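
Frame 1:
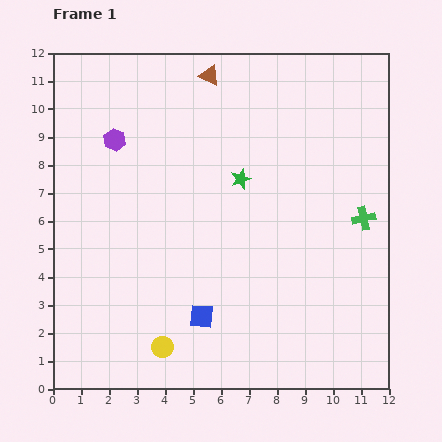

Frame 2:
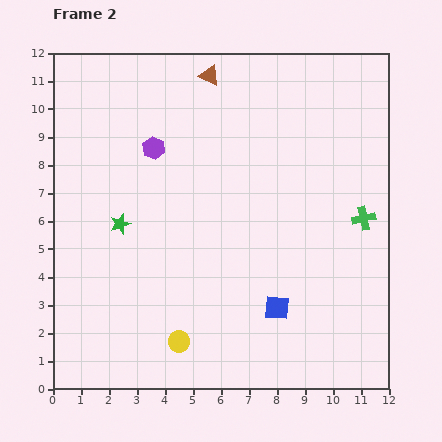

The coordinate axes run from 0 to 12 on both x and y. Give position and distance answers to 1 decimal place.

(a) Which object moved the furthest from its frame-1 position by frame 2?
the green star

(moved 4.6; next 2.7)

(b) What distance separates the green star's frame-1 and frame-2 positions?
4.6

The green star moved from (6.7, 7.5) to (2.4, 5.9), a distance of √(4.3² + 1.6²) ≈ 4.6.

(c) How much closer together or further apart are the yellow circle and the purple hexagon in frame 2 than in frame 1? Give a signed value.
-0.6

Distance in frame 1: 7.6. Distance in frame 2: 7.0.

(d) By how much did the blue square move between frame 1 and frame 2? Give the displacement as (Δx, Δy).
(2.7, 0.3)

The blue square was at (5.3, 2.6) in frame 1 and (8.0, 2.9) in frame 2.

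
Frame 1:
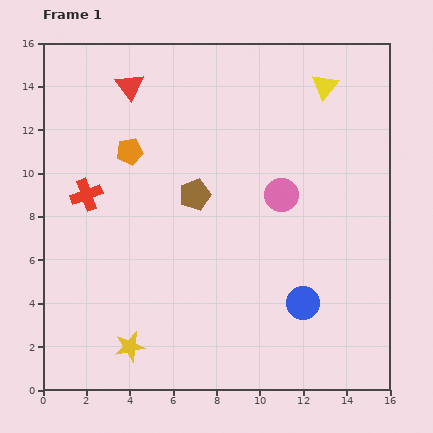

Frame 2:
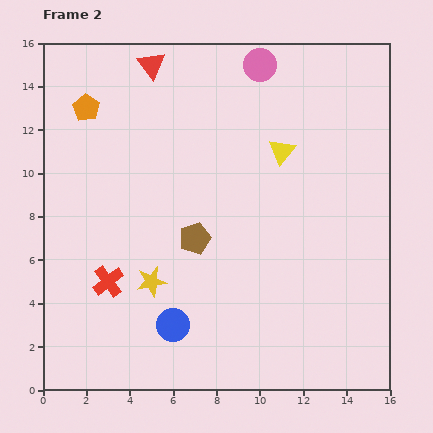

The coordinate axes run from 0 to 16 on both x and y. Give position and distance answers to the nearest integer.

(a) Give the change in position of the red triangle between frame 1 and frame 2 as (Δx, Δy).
(1, 1)

The red triangle was at (4, 14) in frame 1 and (5, 15) in frame 2.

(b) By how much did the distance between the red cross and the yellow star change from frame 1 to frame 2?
-5

Distance in frame 1: 7. Distance in frame 2: 2.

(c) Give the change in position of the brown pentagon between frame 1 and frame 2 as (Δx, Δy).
(0, -2)

The brown pentagon was at (7, 9) in frame 1 and (7, 7) in frame 2.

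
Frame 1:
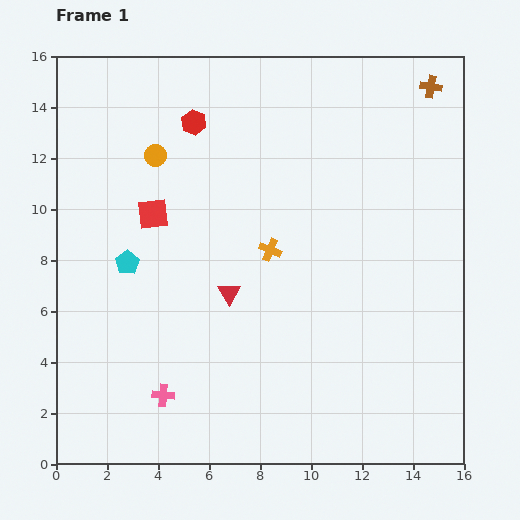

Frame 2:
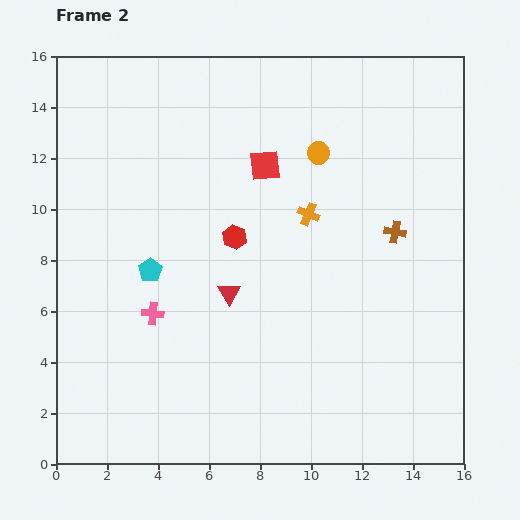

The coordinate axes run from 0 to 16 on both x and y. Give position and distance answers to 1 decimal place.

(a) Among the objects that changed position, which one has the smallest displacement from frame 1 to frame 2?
the cyan pentagon

(moved 0.9)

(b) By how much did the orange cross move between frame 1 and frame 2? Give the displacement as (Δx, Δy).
(1.5, 1.4)

The orange cross was at (8.4, 8.4) in frame 1 and (9.9, 9.8) in frame 2.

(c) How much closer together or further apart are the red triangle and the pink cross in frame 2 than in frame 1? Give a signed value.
-1.7

Distance in frame 1: 4.8. Distance in frame 2: 3.1.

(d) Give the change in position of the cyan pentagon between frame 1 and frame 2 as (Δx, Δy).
(0.9, -0.3)

The cyan pentagon was at (2.8, 7.9) in frame 1 and (3.7, 7.6) in frame 2.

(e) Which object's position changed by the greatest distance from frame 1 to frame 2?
the orange circle

(moved 6.4; next 5.9)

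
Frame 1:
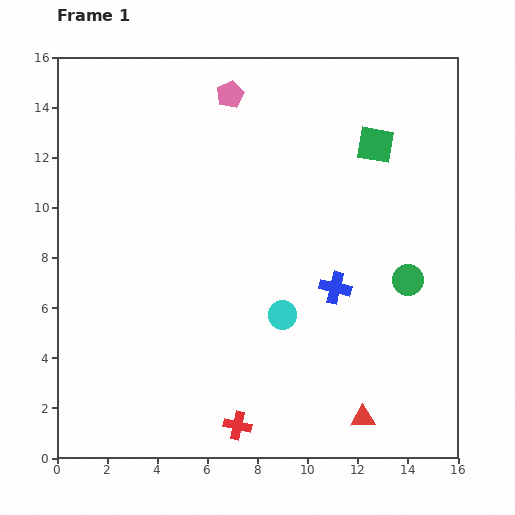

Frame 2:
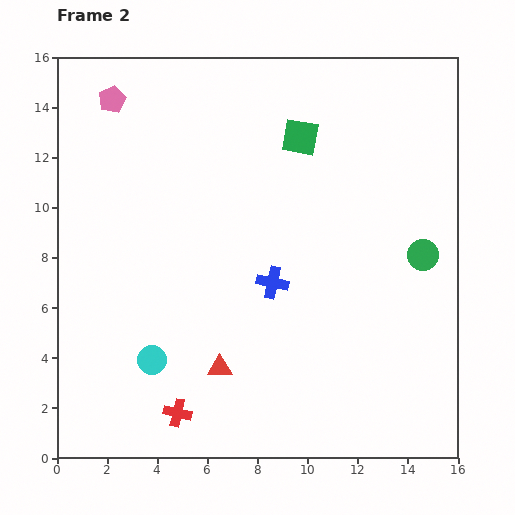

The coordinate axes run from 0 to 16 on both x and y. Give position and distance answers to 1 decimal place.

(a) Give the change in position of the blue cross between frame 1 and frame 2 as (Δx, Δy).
(-2.5, 0.2)

The blue cross was at (11.1, 6.8) in frame 1 and (8.6, 7.0) in frame 2.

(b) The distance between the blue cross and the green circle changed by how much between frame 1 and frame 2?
+3.2

Distance in frame 1: 2.9. Distance in frame 2: 6.1.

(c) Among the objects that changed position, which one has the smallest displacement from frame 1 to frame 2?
the green circle

(moved 1.2)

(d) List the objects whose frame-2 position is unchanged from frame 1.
none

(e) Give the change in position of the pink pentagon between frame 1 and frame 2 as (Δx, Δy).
(-4.7, -0.2)

The pink pentagon was at (6.9, 14.5) in frame 1 and (2.2, 14.3) in frame 2.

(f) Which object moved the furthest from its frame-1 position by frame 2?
the red triangle

(moved 6.0; next 5.5)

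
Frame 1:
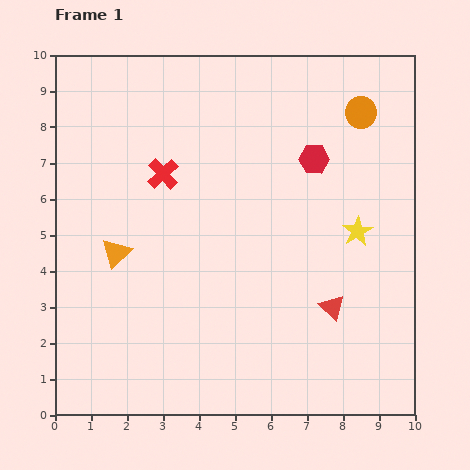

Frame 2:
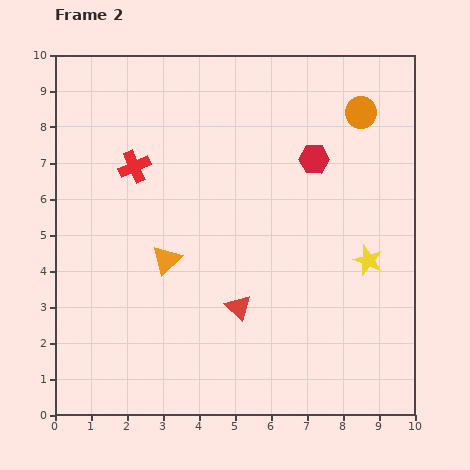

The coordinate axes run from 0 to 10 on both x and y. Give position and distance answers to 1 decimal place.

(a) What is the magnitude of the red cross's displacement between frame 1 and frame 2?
0.8

The red cross moved from (3.0, 6.7) to (2.2, 6.9), a distance of √(0.8² + 0.2²) ≈ 0.8.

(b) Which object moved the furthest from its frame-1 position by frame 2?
the red triangle

(moved 2.6; next 1.4)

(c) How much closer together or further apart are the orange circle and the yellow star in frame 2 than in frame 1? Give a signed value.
+0.8

Distance in frame 1: 3.3. Distance in frame 2: 4.1.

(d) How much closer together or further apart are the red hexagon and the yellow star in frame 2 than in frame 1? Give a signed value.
+0.9

Distance in frame 1: 2.3. Distance in frame 2: 3.2.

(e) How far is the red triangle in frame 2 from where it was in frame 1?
2.6

The red triangle moved from (7.7, 3.0) to (5.1, 3.0), a distance of √(2.6² + 0.0²) ≈ 2.6.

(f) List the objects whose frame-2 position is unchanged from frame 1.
the red hexagon, the orange circle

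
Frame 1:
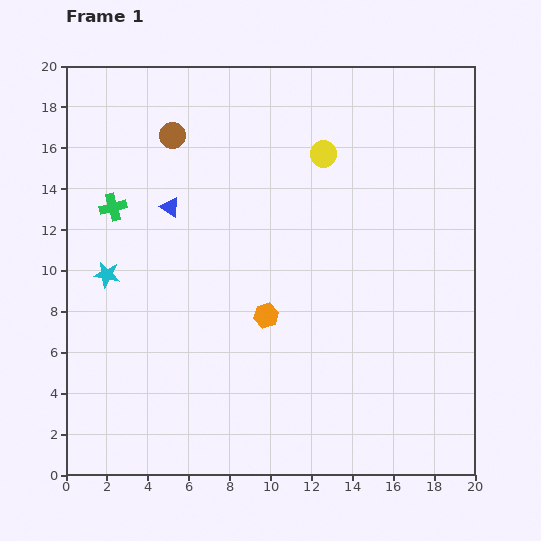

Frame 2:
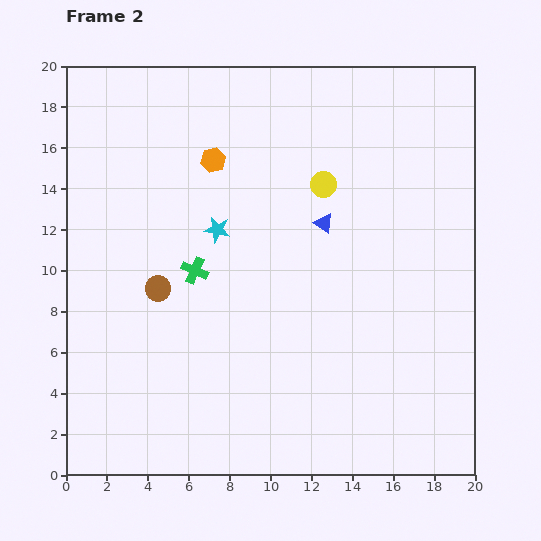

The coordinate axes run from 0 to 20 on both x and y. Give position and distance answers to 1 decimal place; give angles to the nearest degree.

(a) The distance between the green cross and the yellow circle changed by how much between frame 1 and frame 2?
-3.0

Distance in frame 1: 10.6. Distance in frame 2: 7.6.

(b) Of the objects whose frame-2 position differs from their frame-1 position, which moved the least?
the yellow circle

(moved 1.5)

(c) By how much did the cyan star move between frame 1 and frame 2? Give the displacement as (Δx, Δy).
(5.4, 2.2)

The cyan star was at (2.0, 9.8) in frame 1 and (7.4, 12.0) in frame 2.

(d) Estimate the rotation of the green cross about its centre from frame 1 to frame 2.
39° clockwise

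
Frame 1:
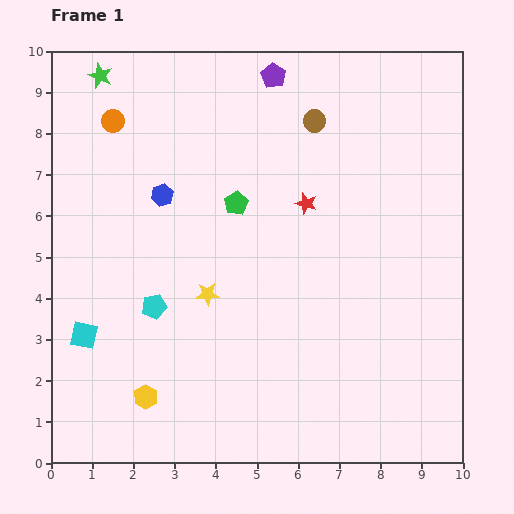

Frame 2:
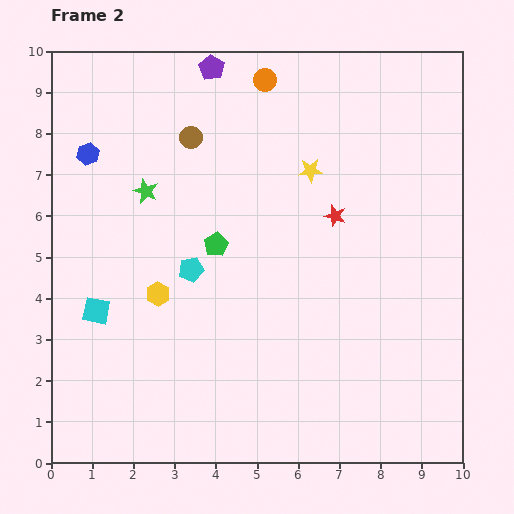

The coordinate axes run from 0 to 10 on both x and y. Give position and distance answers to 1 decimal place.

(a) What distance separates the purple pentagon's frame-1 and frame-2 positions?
1.5

The purple pentagon moved from (5.4, 9.4) to (3.9, 9.6), a distance of √(1.5² + 0.2²) ≈ 1.5.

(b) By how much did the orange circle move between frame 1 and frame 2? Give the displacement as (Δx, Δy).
(3.7, 1.0)

The orange circle was at (1.5, 8.3) in frame 1 and (5.2, 9.3) in frame 2.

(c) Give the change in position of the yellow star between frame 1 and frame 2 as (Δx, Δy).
(2.5, 3.0)

The yellow star was at (3.8, 4.1) in frame 1 and (6.3, 7.1) in frame 2.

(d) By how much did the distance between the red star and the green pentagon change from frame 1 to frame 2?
+1.3

Distance in frame 1: 1.7. Distance in frame 2: 3.0.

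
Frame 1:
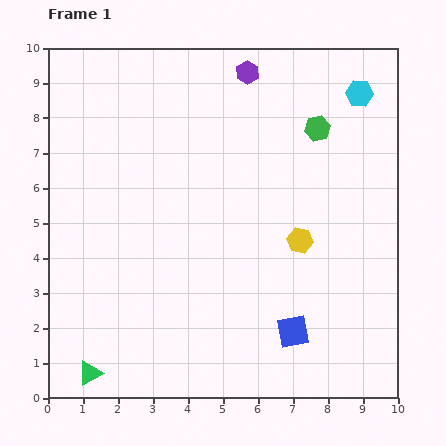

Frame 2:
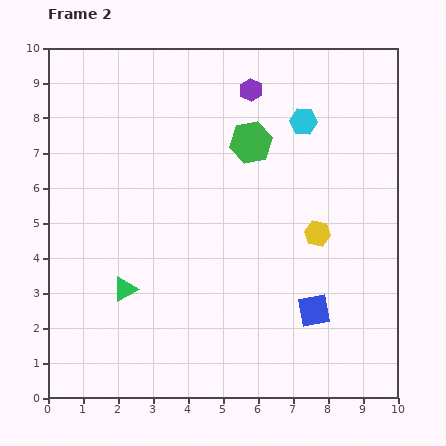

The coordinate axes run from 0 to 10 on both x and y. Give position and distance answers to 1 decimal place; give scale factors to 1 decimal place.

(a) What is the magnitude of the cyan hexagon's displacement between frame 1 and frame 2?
1.8

The cyan hexagon moved from (8.9, 8.7) to (7.3, 7.9), a distance of √(1.6² + 0.8²) ≈ 1.8.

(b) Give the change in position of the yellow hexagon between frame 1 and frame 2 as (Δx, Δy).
(0.5, 0.2)

The yellow hexagon was at (7.2, 4.5) in frame 1 and (7.7, 4.7) in frame 2.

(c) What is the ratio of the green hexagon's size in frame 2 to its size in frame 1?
1.7×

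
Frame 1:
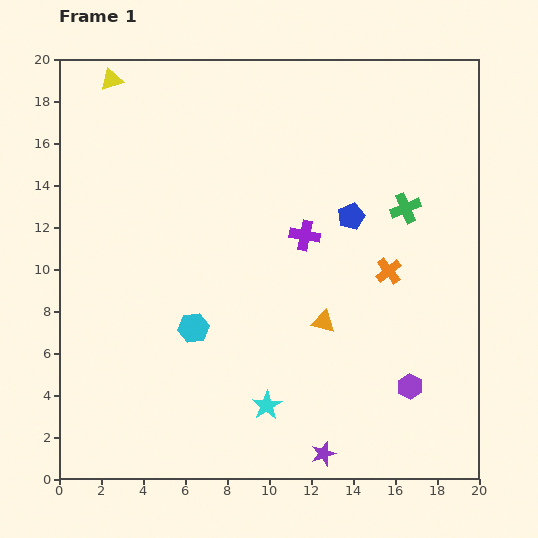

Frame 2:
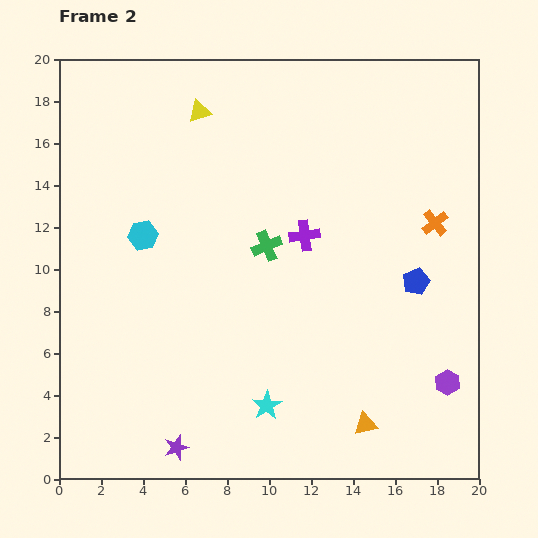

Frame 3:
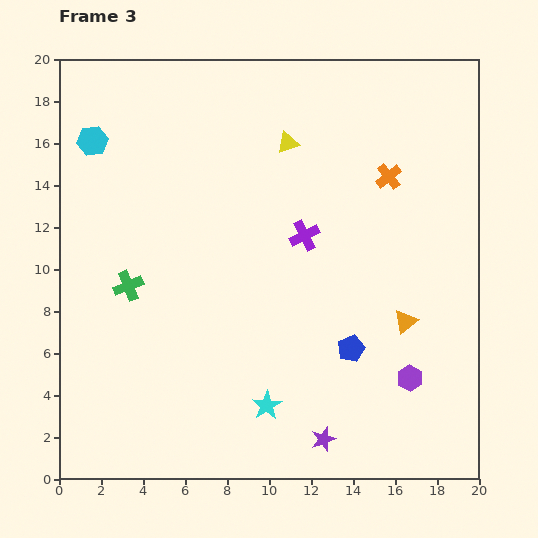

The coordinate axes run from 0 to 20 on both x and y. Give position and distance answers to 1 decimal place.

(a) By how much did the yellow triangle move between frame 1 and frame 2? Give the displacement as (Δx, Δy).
(4.2, -1.5)

The yellow triangle was at (2.5, 19.0) in frame 1 and (6.7, 17.5) in frame 2.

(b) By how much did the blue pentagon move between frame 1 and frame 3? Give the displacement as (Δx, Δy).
(0.0, -6.3)

The blue pentagon was at (13.9, 12.5) in frame 1 and (13.9, 6.2) in frame 3.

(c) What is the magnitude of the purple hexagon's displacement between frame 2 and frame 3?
1.8

The purple hexagon moved from (18.5, 4.6) to (16.7, 4.8), a distance of √(1.8² + 0.2²) ≈ 1.8.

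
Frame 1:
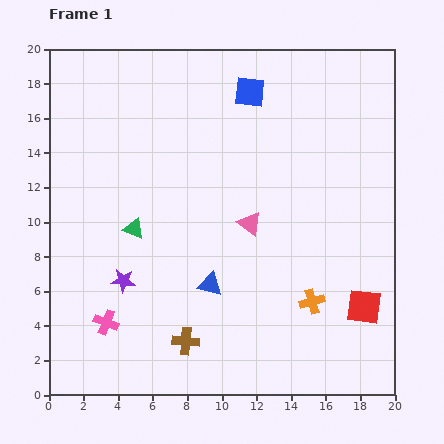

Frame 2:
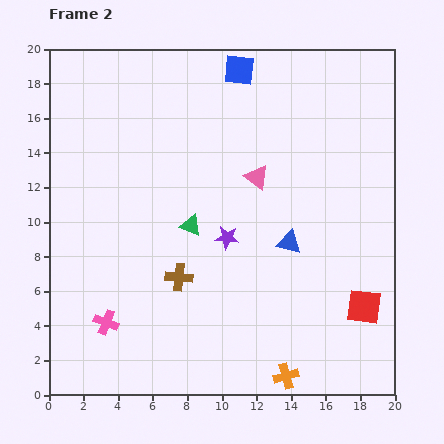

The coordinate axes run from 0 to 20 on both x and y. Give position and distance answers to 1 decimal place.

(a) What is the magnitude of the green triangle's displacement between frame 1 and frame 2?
3.3

The green triangle moved from (4.9, 9.6) to (8.2, 9.8), a distance of √(3.3² + 0.2²) ≈ 3.3.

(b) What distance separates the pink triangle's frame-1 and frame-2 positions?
2.7

The pink triangle moved from (11.6, 9.9) to (12.0, 12.6), a distance of √(0.4² + 2.7²) ≈ 2.7.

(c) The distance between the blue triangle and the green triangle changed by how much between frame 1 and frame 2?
+0.4

Distance in frame 1: 5.4. Distance in frame 2: 5.8.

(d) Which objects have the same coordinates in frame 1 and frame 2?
the red square, the pink cross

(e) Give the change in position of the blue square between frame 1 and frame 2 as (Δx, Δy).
(-0.6, 1.3)

The blue square was at (11.6, 17.5) in frame 1 and (11.0, 18.8) in frame 2.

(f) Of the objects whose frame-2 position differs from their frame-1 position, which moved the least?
the blue square

(moved 1.4)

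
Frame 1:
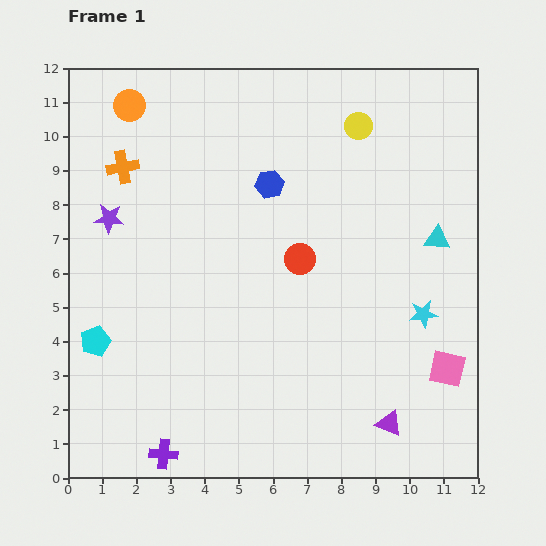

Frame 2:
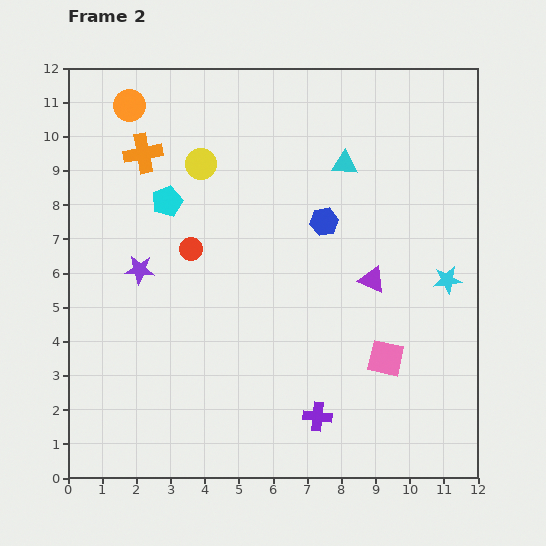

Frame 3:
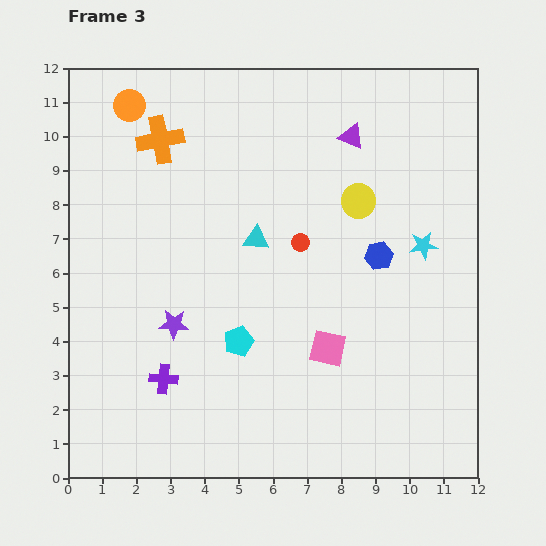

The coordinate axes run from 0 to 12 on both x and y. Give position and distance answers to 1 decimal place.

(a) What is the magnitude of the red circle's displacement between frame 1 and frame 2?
3.2

The red circle moved from (6.8, 6.4) to (3.6, 6.7), a distance of √(3.2² + 0.3²) ≈ 3.2.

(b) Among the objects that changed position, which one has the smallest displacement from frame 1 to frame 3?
the red circle

(moved 0.5)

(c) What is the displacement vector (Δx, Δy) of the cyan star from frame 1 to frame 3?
(0.0, 2.0)

The cyan star was at (10.4, 4.8) in frame 1 and (10.4, 6.8) in frame 3.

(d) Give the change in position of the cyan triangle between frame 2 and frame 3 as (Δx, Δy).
(-2.6, -2.2)

The cyan triangle was at (8.1, 9.2) in frame 2 and (5.5, 7.0) in frame 3.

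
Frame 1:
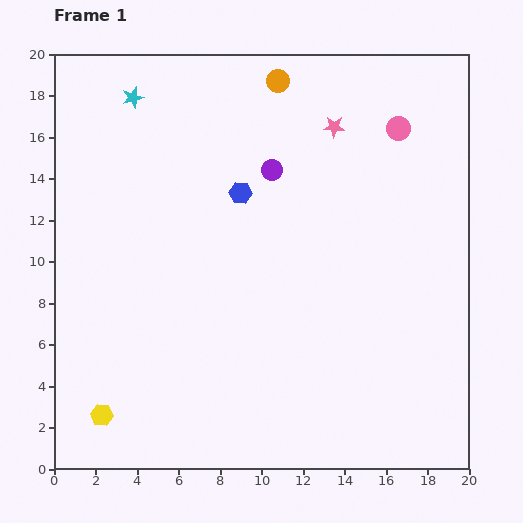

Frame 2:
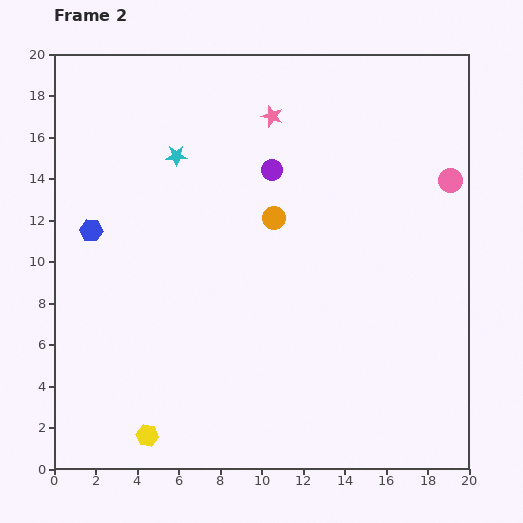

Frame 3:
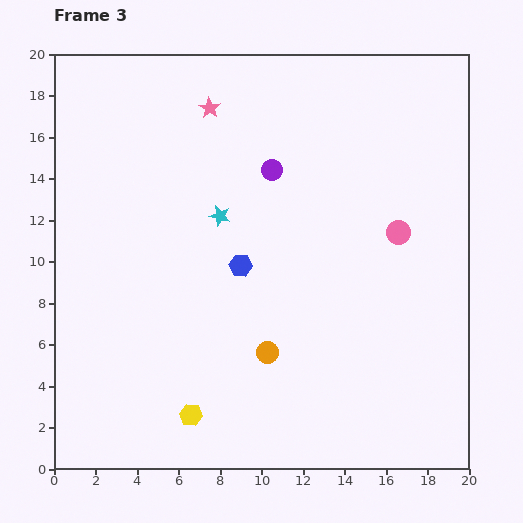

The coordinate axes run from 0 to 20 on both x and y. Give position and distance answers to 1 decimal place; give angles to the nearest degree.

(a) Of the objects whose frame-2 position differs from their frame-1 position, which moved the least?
the yellow hexagon

(moved 2.4)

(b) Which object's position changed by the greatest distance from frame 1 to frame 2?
the blue hexagon

(moved 7.4; next 6.6)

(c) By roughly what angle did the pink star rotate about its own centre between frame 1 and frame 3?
30° clockwise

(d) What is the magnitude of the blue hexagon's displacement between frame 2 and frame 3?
7.4

The blue hexagon moved from (1.8, 11.5) to (9.0, 9.8), a distance of √(7.2² + 1.7²) ≈ 7.4.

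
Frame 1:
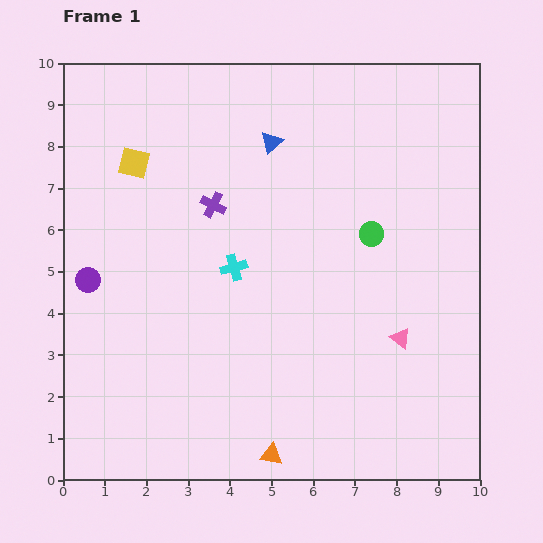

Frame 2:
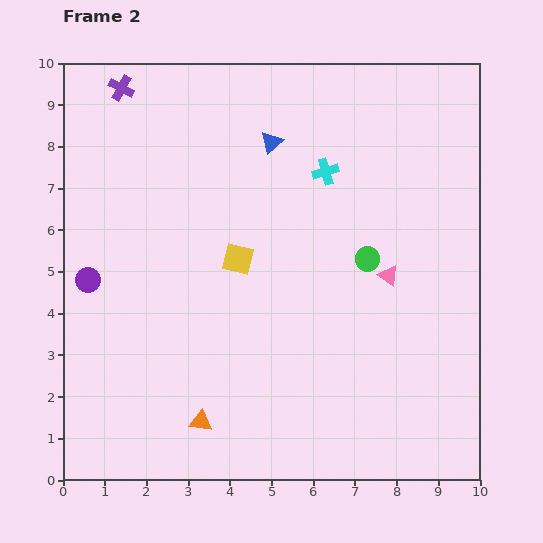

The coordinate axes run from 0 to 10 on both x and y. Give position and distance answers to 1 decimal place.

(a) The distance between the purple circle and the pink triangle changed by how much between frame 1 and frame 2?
-0.4

Distance in frame 1: 7.6. Distance in frame 2: 7.2.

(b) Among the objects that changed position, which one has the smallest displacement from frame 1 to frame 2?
the green circle

(moved 0.6)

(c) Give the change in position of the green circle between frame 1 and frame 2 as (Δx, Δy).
(-0.1, -0.6)

The green circle was at (7.4, 5.9) in frame 1 and (7.3, 5.3) in frame 2.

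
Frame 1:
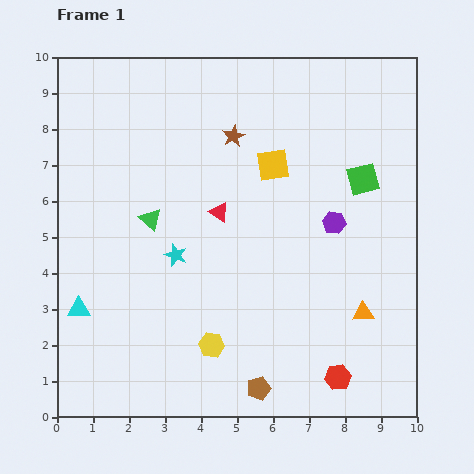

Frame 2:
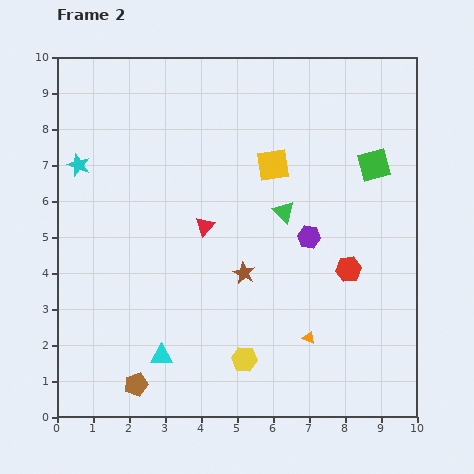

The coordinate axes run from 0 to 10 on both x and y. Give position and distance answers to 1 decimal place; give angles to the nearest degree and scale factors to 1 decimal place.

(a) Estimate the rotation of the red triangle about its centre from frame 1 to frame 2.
40° clockwise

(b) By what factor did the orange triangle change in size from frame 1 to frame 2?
0.6×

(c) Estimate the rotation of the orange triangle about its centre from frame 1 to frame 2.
26° clockwise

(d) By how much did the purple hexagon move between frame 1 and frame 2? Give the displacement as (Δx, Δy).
(-0.7, -0.4)

The purple hexagon was at (7.7, 5.4) in frame 1 and (7.0, 5.0) in frame 2.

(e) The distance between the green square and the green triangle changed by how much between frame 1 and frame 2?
-3.2

Distance in frame 1: 6.0. Distance in frame 2: 2.8.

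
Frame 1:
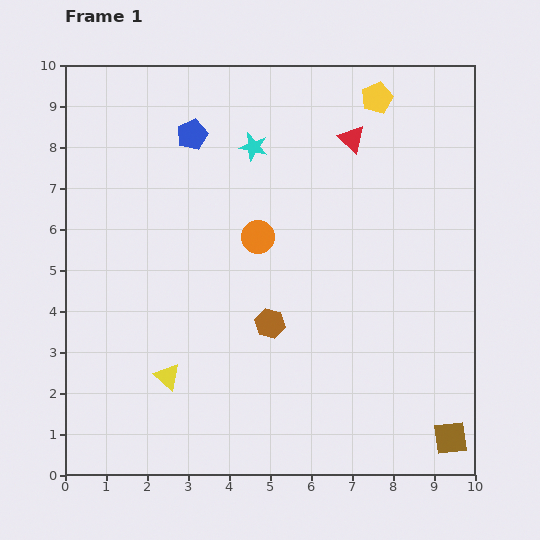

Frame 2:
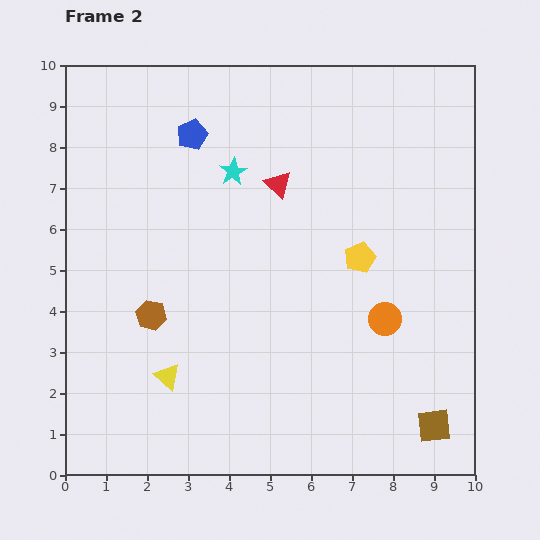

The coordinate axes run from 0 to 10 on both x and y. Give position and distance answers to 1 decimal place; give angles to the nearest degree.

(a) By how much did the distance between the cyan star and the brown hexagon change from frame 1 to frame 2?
-0.3

Distance in frame 1: 4.3. Distance in frame 2: 4.0.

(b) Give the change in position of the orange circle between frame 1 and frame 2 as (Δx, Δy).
(3.1, -2.0)

The orange circle was at (4.7, 5.8) in frame 1 and (7.8, 3.8) in frame 2.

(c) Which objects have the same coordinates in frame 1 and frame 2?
the blue pentagon, the yellow triangle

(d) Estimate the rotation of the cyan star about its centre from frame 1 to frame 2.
28° clockwise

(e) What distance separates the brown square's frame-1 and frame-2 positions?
0.5

The brown square moved from (9.4, 0.9) to (9.0, 1.2), a distance of √(0.4² + 0.3²) ≈ 0.5.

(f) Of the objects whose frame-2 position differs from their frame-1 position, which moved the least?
the brown square

(moved 0.5)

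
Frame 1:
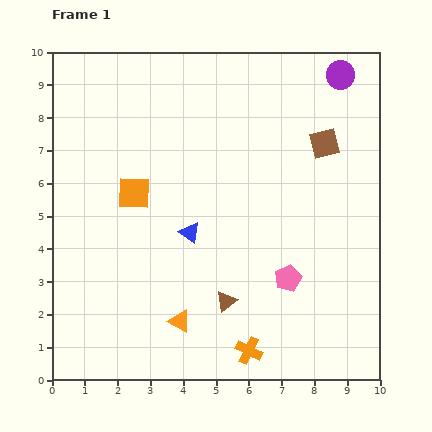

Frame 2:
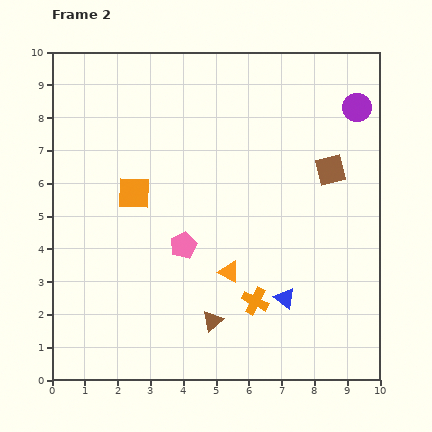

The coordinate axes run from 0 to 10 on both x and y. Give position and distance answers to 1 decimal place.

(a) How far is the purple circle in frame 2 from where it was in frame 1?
1.1

The purple circle moved from (8.8, 9.3) to (9.3, 8.3), a distance of √(0.5² + 1.0²) ≈ 1.1.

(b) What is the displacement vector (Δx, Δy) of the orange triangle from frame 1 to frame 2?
(1.5, 1.5)

The orange triangle was at (3.9, 1.8) in frame 1 and (5.4, 3.3) in frame 2.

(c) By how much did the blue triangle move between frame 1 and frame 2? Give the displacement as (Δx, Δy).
(2.9, -2.0)

The blue triangle was at (4.2, 4.5) in frame 1 and (7.1, 2.5) in frame 2.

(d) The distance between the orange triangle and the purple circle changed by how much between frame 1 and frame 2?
-2.7

Distance in frame 1: 9.0. Distance in frame 2: 6.3.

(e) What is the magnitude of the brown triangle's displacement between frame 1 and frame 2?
0.7

The brown triangle moved from (5.3, 2.4) to (4.9, 1.8), a distance of √(0.4² + 0.6²) ≈ 0.7.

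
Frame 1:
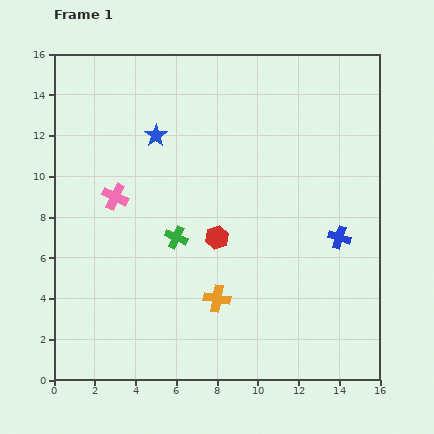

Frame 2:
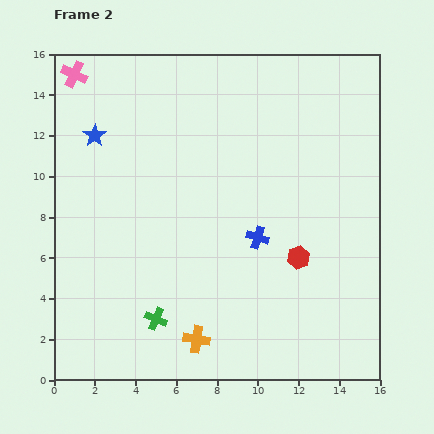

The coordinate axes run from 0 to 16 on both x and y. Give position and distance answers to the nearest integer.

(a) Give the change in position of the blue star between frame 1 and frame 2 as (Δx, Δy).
(-3, 0)

The blue star was at (5, 12) in frame 1 and (2, 12) in frame 2.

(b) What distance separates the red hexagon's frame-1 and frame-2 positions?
4

The red hexagon moved from (8, 7) to (12, 6), a distance of √(4² + 1²) ≈ 4.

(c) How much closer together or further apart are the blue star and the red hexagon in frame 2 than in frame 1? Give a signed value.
+6

Distance in frame 1: 6. Distance in frame 2: 12.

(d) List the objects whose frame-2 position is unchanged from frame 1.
none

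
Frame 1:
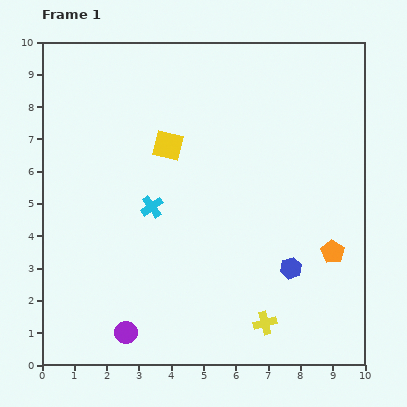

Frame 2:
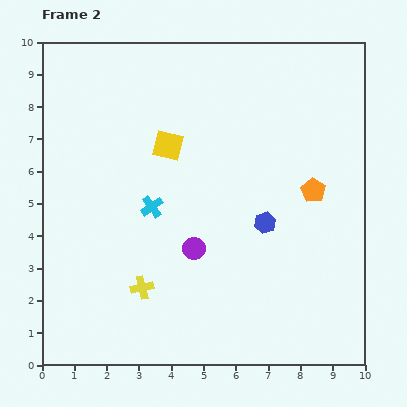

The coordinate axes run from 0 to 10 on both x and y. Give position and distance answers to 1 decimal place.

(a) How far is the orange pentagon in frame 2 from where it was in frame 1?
2.0

The orange pentagon moved from (9.0, 3.5) to (8.4, 5.4), a distance of √(0.6² + 1.9²) ≈ 2.0.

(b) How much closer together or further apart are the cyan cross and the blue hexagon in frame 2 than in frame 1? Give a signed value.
-1.2

Distance in frame 1: 4.7. Distance in frame 2: 3.5.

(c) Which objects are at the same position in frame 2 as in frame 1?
the yellow square, the cyan cross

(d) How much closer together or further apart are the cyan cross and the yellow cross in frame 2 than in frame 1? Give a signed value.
-2.5

Distance in frame 1: 5.0. Distance in frame 2: 2.5.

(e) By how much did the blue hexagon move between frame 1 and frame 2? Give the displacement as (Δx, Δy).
(-0.8, 1.4)

The blue hexagon was at (7.7, 3.0) in frame 1 and (6.9, 4.4) in frame 2.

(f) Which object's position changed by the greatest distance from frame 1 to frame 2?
the yellow cross

(moved 4.0; next 3.3)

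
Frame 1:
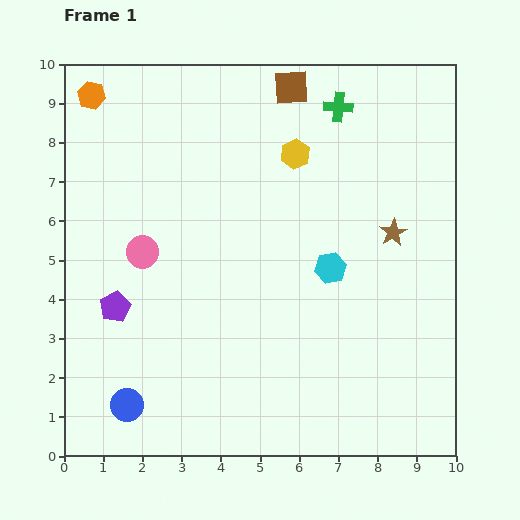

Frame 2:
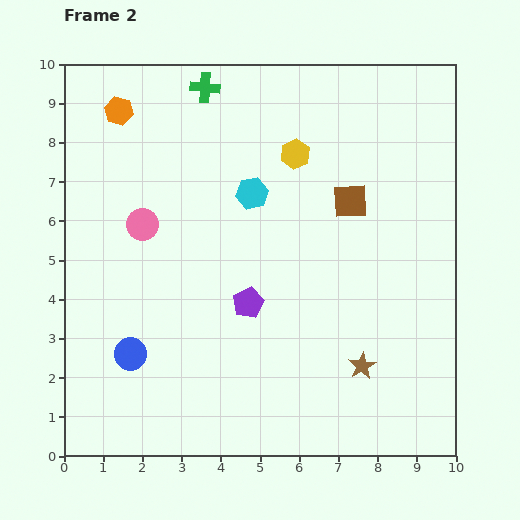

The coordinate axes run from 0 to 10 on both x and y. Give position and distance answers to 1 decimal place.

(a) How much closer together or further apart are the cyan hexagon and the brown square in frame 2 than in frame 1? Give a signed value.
-2.2

Distance in frame 1: 4.7. Distance in frame 2: 2.5.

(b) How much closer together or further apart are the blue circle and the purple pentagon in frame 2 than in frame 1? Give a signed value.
+0.8

Distance in frame 1: 2.5. Distance in frame 2: 3.3.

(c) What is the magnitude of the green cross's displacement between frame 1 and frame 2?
3.4

The green cross moved from (7.0, 8.9) to (3.6, 9.4), a distance of √(3.4² + 0.5²) ≈ 3.4.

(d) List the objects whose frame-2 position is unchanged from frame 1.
the yellow hexagon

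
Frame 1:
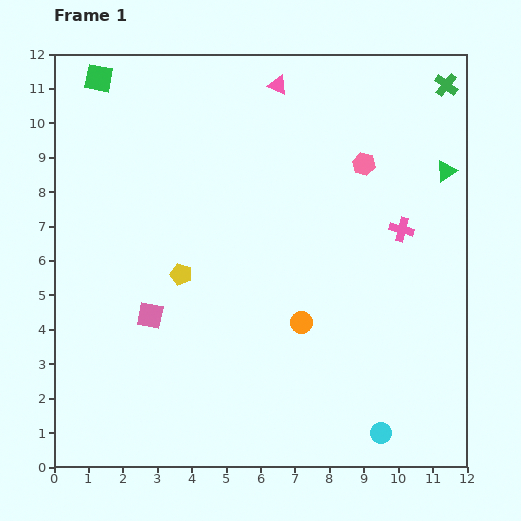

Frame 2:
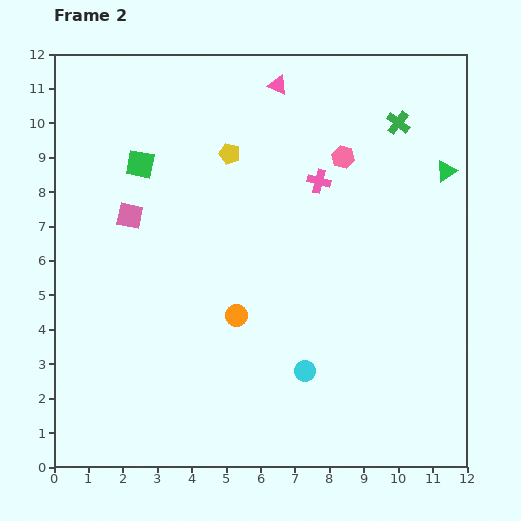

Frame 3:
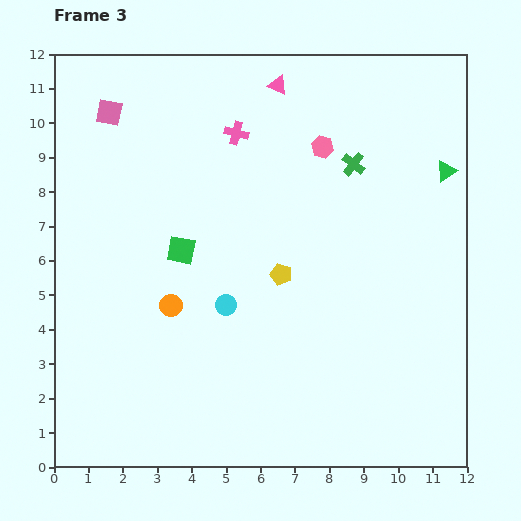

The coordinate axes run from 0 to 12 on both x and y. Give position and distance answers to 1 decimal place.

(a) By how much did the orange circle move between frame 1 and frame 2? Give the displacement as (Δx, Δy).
(-1.9, 0.2)

The orange circle was at (7.2, 4.2) in frame 1 and (5.3, 4.4) in frame 2.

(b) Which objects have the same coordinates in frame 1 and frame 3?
the green triangle, the pink triangle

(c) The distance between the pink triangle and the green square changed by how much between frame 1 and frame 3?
+0.4

Distance in frame 1: 5.2. Distance in frame 3: 5.6.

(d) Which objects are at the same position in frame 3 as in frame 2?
the green triangle, the pink triangle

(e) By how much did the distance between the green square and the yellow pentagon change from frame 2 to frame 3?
+0.4

Distance in frame 2: 2.6. Distance in frame 3: 3.0.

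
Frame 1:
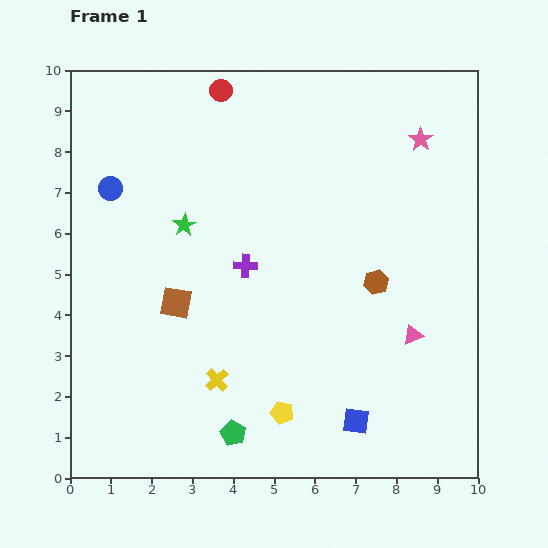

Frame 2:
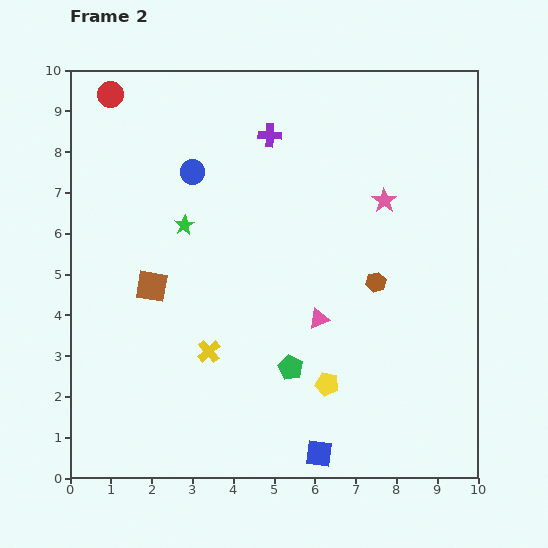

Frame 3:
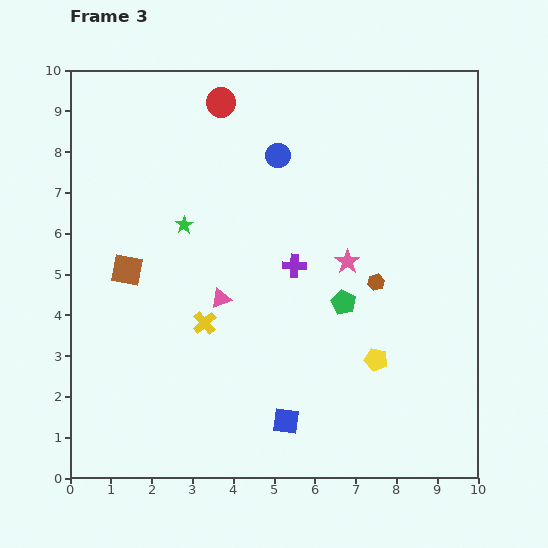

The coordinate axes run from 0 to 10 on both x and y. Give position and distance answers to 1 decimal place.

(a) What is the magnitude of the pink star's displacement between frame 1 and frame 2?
1.7

The pink star moved from (8.6, 8.3) to (7.7, 6.8), a distance of √(0.9² + 1.5²) ≈ 1.7.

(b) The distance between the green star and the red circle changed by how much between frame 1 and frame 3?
-0.3

Distance in frame 1: 3.4. Distance in frame 3: 3.1.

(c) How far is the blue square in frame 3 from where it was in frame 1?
1.7

The blue square moved from (7.0, 1.4) to (5.3, 1.4), a distance of √(1.7² + 0.0²) ≈ 1.7.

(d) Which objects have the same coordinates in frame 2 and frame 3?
the green star, the brown hexagon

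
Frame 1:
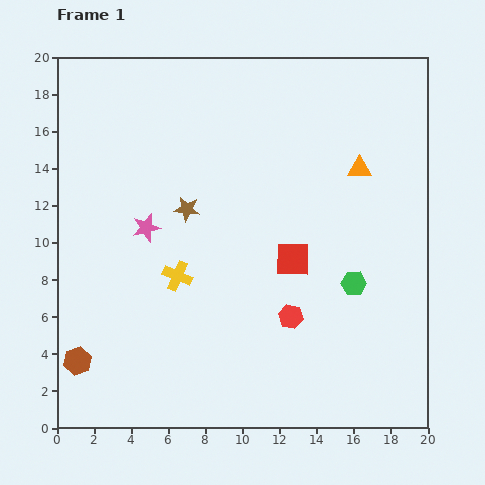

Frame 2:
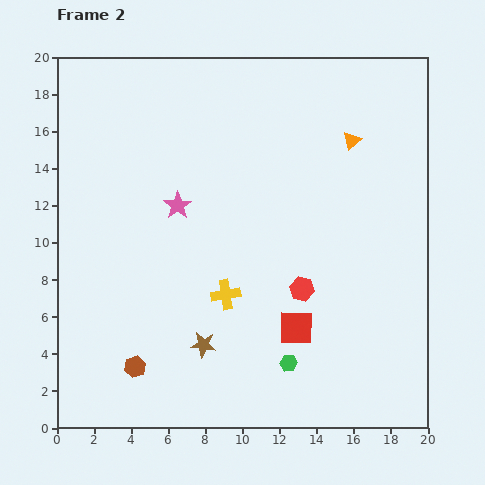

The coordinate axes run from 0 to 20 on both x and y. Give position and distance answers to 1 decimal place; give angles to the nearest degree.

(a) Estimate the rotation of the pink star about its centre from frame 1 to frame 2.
19° counter-clockwise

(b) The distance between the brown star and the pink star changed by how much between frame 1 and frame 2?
+5.2

Distance in frame 1: 2.4. Distance in frame 2: 7.6.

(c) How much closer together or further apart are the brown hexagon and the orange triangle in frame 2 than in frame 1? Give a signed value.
-1.5

Distance in frame 1: 18.4. Distance in frame 2: 16.9.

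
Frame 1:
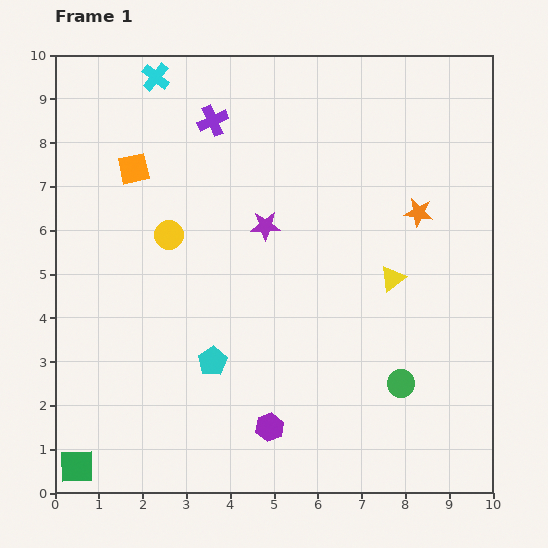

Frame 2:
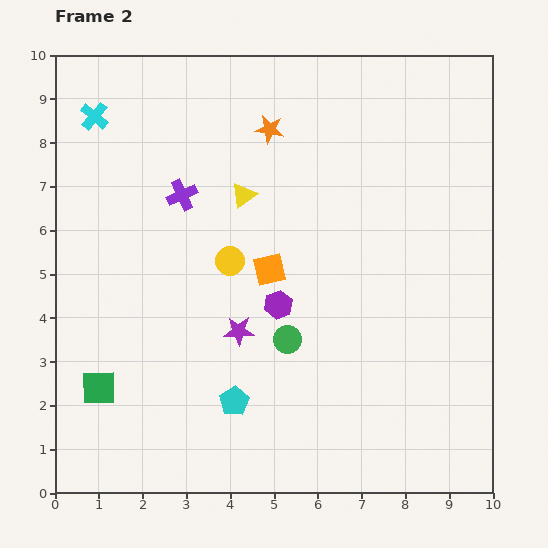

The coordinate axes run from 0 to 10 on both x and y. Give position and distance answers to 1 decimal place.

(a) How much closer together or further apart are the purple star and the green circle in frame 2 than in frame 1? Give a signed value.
-3.7

Distance in frame 1: 4.8. Distance in frame 2: 1.1.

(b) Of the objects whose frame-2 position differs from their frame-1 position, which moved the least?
the cyan pentagon

(moved 1.0)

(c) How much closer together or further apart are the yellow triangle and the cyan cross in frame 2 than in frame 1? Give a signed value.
-3.3

Distance in frame 1: 7.1. Distance in frame 2: 3.8.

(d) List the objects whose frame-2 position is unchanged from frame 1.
none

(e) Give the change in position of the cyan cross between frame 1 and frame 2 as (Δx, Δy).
(-1.4, -0.9)

The cyan cross was at (2.3, 9.5) in frame 1 and (0.9, 8.6) in frame 2.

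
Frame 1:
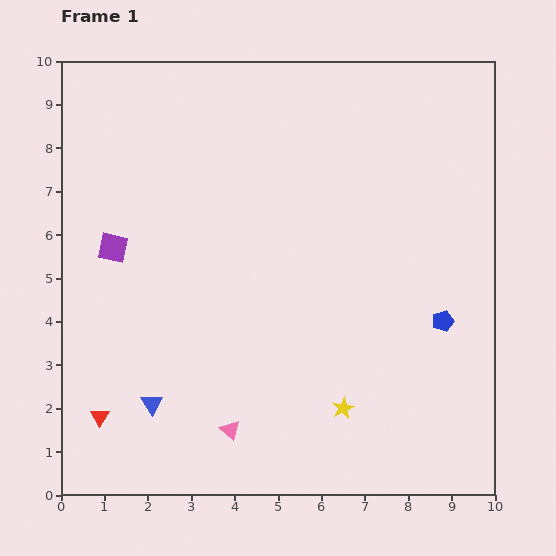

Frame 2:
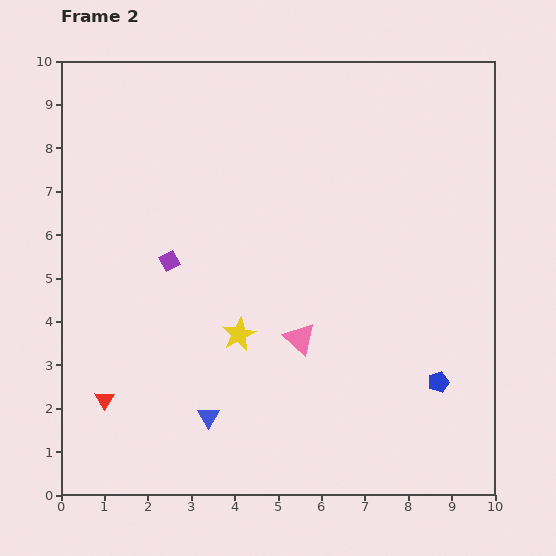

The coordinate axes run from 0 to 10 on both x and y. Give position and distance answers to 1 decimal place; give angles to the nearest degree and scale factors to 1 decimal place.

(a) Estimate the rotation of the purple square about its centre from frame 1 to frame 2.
40° counter-clockwise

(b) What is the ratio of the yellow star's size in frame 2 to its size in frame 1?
1.6×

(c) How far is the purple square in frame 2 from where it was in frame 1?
1.3

The purple square moved from (1.2, 5.7) to (2.5, 5.4), a distance of √(1.3² + 0.3²) ≈ 1.3.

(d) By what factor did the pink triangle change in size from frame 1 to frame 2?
1.6×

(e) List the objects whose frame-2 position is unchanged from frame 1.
none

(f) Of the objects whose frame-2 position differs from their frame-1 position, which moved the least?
the red triangle

(moved 0.4)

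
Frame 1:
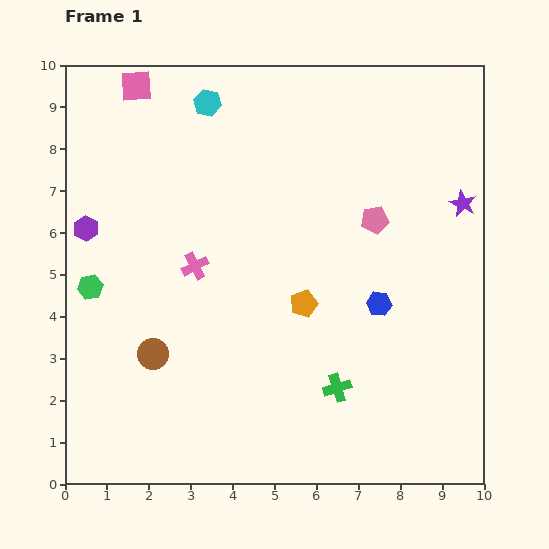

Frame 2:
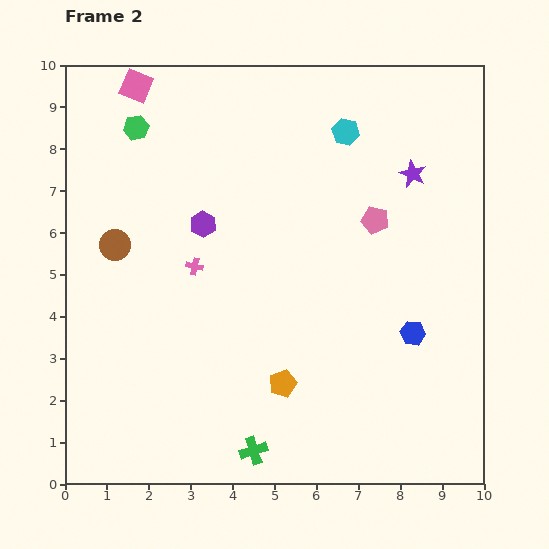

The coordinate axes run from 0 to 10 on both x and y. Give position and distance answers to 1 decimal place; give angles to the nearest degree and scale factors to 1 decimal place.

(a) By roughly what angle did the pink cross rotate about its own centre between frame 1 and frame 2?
39° clockwise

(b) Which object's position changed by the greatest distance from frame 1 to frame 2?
the green hexagon

(moved 4.0; next 3.4)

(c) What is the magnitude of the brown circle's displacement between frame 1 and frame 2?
2.8

The brown circle moved from (2.1, 3.1) to (1.2, 5.7), a distance of √(0.9² + 2.6²) ≈ 2.8.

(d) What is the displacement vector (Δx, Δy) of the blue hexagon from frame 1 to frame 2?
(0.8, -0.7)

The blue hexagon was at (7.5, 4.3) in frame 1 and (8.3, 3.6) in frame 2.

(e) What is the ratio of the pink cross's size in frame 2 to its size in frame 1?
0.6×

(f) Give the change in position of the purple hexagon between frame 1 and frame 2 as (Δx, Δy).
(2.8, 0.1)

The purple hexagon was at (0.5, 6.1) in frame 1 and (3.3, 6.2) in frame 2.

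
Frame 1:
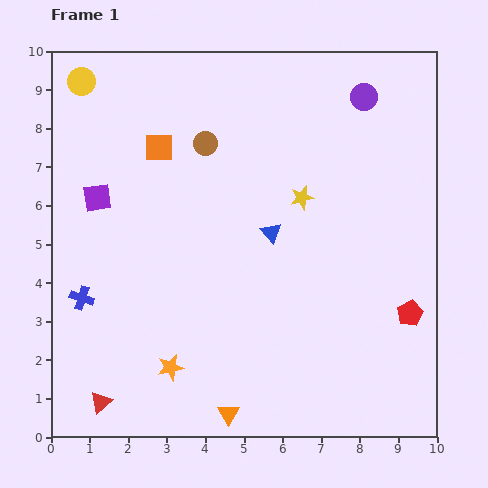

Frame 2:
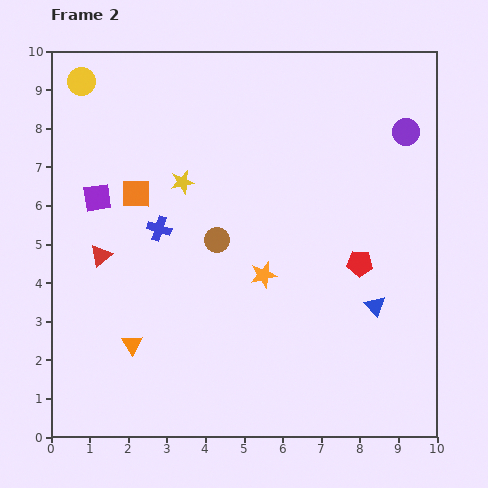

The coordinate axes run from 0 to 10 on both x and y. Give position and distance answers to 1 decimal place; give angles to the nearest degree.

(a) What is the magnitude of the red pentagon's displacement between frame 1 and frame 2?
1.8

The red pentagon moved from (9.3, 3.2) to (8.0, 4.5), a distance of √(1.3² + 1.3²) ≈ 1.8.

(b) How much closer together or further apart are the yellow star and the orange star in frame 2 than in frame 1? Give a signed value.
-2.4

Distance in frame 1: 5.6. Distance in frame 2: 3.2.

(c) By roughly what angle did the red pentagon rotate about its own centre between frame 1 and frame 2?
30° clockwise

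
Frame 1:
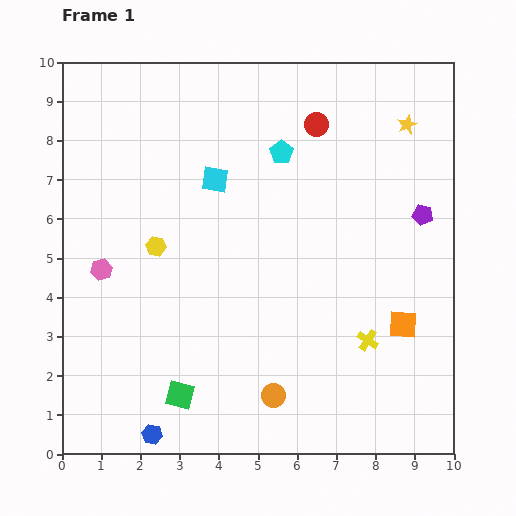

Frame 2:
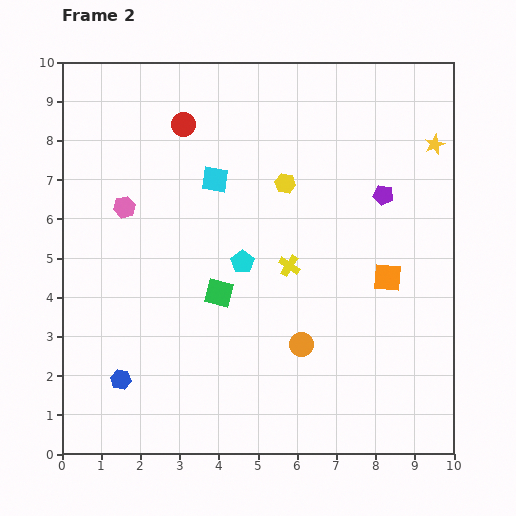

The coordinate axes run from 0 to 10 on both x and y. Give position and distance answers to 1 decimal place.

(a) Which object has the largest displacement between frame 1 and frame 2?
the yellow hexagon

(moved 3.7; next 3.4)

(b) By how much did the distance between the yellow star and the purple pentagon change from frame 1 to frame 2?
-0.5

Distance in frame 1: 2.3. Distance in frame 2: 1.8.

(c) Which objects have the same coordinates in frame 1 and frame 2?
the cyan square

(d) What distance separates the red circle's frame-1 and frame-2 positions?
3.4

The red circle moved from (6.5, 8.4) to (3.1, 8.4), a distance of √(3.4² + 0.0²) ≈ 3.4.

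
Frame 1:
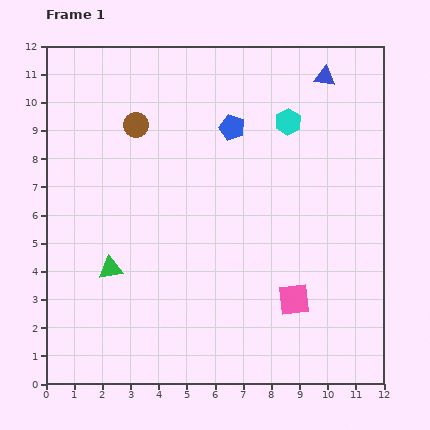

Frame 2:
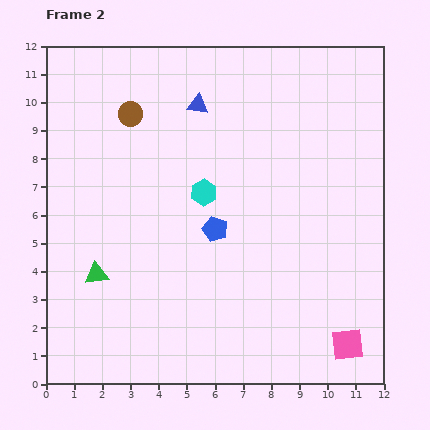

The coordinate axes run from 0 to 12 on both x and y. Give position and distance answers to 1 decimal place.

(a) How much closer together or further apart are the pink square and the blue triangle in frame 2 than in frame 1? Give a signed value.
+2.0

Distance in frame 1: 8.0. Distance in frame 2: 10.0.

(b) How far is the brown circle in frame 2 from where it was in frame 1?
0.4

The brown circle moved from (3.2, 9.2) to (3.0, 9.6), a distance of √(0.2² + 0.4²) ≈ 0.4.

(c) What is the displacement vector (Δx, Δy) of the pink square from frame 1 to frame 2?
(1.9, -1.6)

The pink square was at (8.8, 3.0) in frame 1 and (10.7, 1.4) in frame 2.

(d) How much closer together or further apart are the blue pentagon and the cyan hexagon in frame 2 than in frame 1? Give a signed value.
-0.6

Distance in frame 1: 2.0. Distance in frame 2: 1.4.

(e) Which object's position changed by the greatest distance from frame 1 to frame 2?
the blue triangle

(moved 4.6; next 3.9)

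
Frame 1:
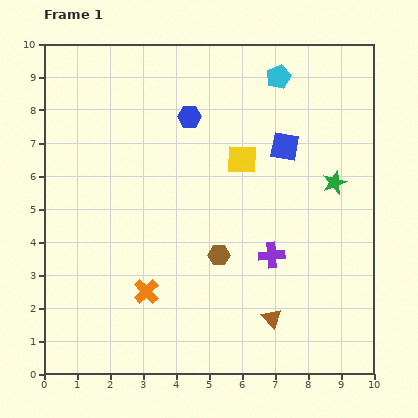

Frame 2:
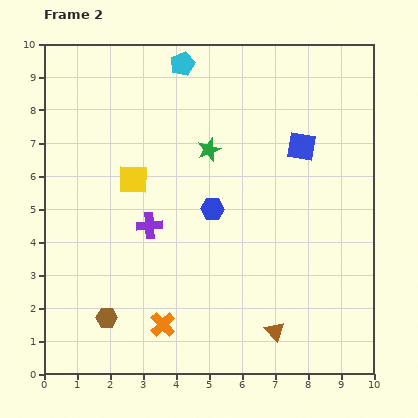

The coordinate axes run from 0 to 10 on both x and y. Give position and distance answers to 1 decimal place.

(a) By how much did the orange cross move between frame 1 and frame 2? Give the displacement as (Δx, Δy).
(0.5, -1.0)

The orange cross was at (3.1, 2.5) in frame 1 and (3.6, 1.5) in frame 2.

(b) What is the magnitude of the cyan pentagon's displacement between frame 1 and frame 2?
2.9

The cyan pentagon moved from (7.1, 9.0) to (4.2, 9.4), a distance of √(2.9² + 0.4²) ≈ 2.9.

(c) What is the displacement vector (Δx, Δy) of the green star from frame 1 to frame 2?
(-3.8, 1.0)

The green star was at (8.8, 5.8) in frame 1 and (5.0, 6.8) in frame 2.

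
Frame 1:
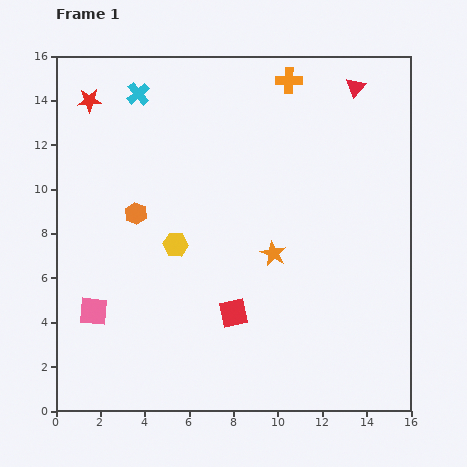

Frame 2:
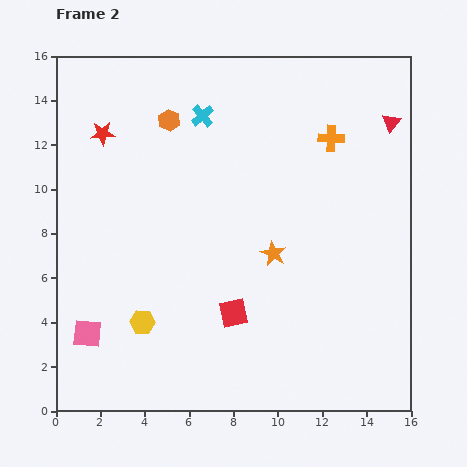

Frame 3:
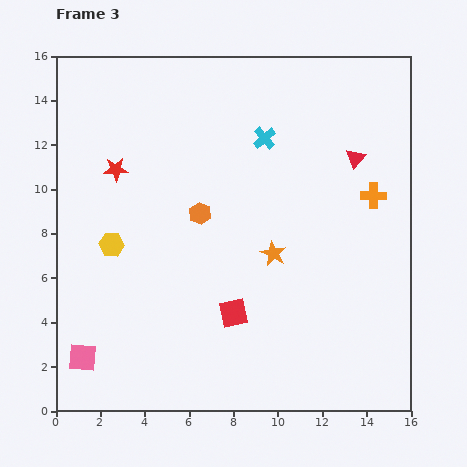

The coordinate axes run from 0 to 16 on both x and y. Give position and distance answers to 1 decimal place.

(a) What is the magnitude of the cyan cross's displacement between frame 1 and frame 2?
3.1

The cyan cross moved from (3.7, 14.3) to (6.6, 13.3), a distance of √(2.9² + 1.0²) ≈ 3.1.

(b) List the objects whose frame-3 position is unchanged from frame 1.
the red square, the orange star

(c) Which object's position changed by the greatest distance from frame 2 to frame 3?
the orange hexagon

(moved 4.4; next 3.8)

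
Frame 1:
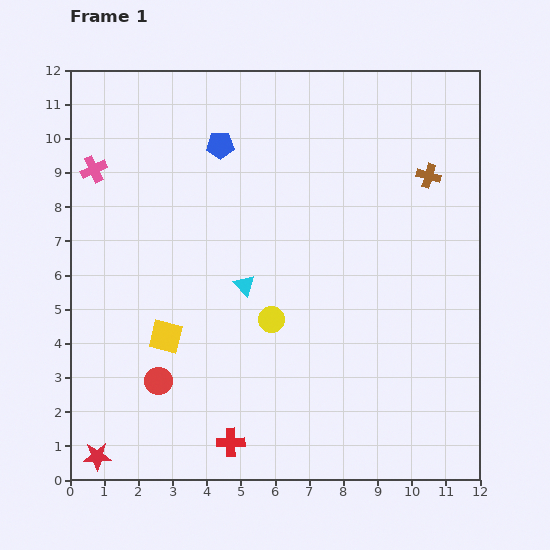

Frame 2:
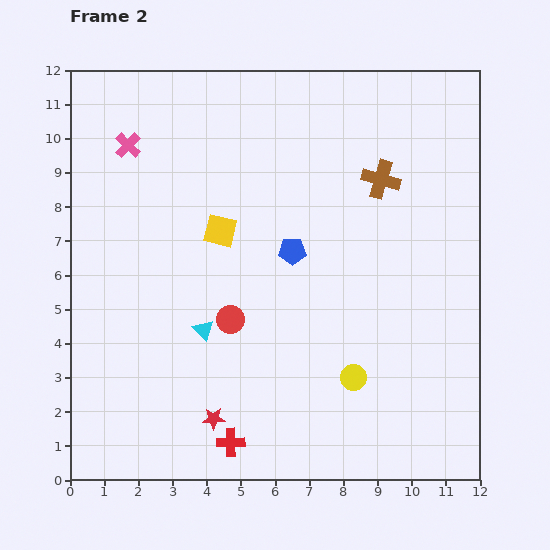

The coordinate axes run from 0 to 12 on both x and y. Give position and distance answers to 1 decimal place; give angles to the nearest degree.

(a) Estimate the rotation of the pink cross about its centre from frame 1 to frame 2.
21° counter-clockwise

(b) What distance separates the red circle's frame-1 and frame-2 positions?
2.8

The red circle moved from (2.6, 2.9) to (4.7, 4.7), a distance of √(2.1² + 1.8²) ≈ 2.8.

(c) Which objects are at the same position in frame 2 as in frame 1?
the red cross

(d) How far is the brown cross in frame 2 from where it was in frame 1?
1.4

The brown cross moved from (10.5, 8.9) to (9.1, 8.8), a distance of √(1.4² + 0.1²) ≈ 1.4.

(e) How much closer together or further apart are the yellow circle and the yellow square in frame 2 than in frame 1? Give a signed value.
+2.7

Distance in frame 1: 3.1. Distance in frame 2: 5.8.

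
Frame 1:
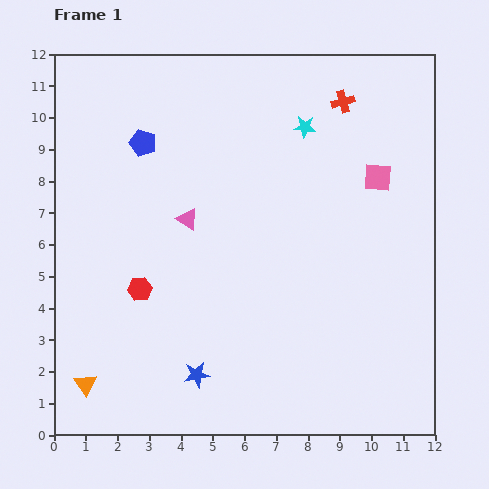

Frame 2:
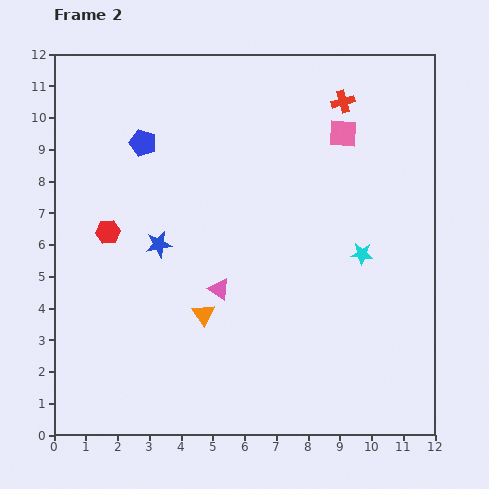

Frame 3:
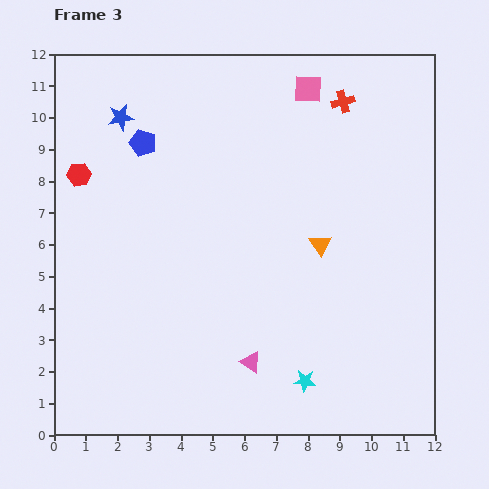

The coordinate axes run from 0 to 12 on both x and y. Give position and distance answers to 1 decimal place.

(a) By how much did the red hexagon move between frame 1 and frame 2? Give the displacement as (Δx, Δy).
(-1.0, 1.8)

The red hexagon was at (2.7, 4.6) in frame 1 and (1.7, 6.4) in frame 2.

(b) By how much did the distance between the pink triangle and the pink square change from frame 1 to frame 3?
+2.7

Distance in frame 1: 6.1. Distance in frame 3: 8.8.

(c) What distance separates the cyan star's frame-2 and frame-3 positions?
4.4

The cyan star moved from (9.7, 5.7) to (7.9, 1.7), a distance of √(1.8² + 4.0²) ≈ 4.4.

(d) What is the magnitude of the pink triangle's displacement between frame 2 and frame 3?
2.5

The pink triangle moved from (5.2, 4.6) to (6.2, 2.3), a distance of √(1.0² + 2.3²) ≈ 2.5.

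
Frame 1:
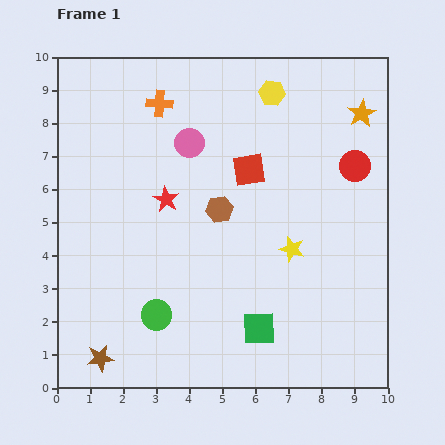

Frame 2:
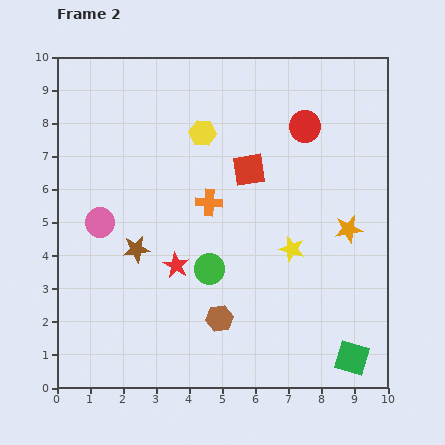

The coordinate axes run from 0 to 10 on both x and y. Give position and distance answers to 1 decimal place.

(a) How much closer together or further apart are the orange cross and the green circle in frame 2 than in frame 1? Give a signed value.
-4.4

Distance in frame 1: 6.4. Distance in frame 2: 2.0.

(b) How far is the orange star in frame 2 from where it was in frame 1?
3.5

The orange star moved from (9.2, 8.3) to (8.8, 4.8), a distance of √(0.4² + 3.5²) ≈ 3.5.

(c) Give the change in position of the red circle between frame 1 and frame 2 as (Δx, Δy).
(-1.5, 1.2)

The red circle was at (9.0, 6.7) in frame 1 and (7.5, 7.9) in frame 2.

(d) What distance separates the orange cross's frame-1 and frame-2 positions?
3.4

The orange cross moved from (3.1, 8.6) to (4.6, 5.6), a distance of √(1.5² + 3.0²) ≈ 3.4.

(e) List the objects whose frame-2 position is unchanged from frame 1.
the yellow star, the red square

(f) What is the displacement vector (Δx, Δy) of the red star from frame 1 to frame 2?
(0.3, -2.0)

The red star was at (3.3, 5.7) in frame 1 and (3.6, 3.7) in frame 2.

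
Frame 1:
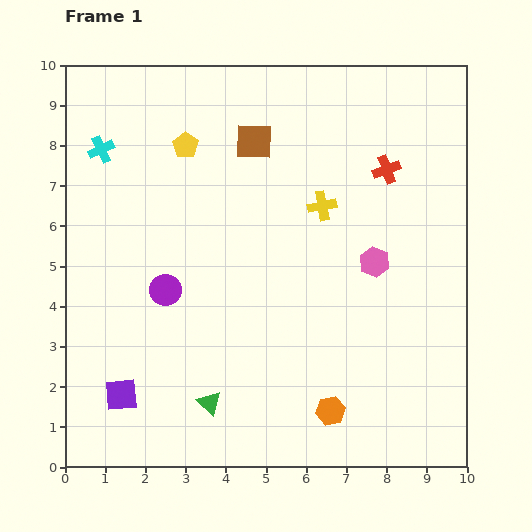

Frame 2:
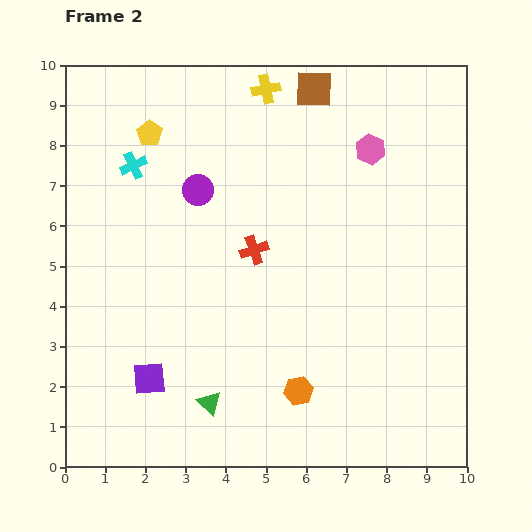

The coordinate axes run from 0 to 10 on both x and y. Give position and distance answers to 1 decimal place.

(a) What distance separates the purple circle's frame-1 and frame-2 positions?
2.6

The purple circle moved from (2.5, 4.4) to (3.3, 6.9), a distance of √(0.8² + 2.5²) ≈ 2.6.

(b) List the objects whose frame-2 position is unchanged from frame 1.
the green triangle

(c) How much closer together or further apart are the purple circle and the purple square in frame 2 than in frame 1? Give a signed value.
+2.1

Distance in frame 1: 2.8. Distance in frame 2: 4.9.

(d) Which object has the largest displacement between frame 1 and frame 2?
the red cross

(moved 3.9; next 3.2)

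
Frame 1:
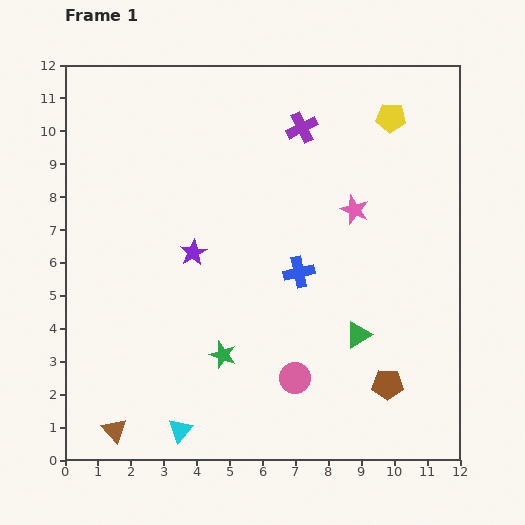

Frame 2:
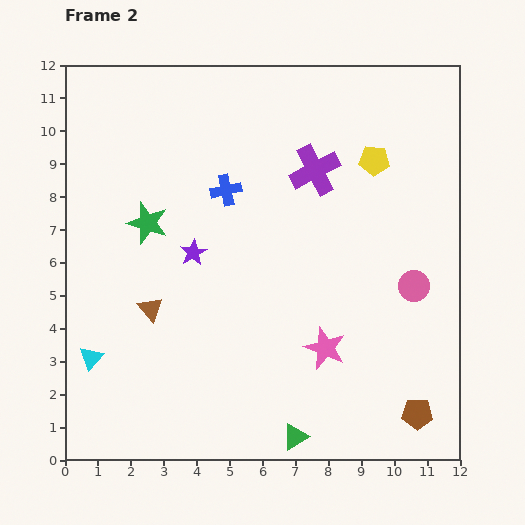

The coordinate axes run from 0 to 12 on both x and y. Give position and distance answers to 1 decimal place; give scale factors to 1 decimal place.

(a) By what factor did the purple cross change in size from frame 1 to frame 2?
1.6×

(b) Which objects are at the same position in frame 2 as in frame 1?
the purple star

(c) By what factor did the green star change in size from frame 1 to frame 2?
1.5×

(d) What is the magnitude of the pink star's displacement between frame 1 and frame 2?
4.3

The pink star moved from (8.8, 7.6) to (7.9, 3.4), a distance of √(0.9² + 4.2²) ≈ 4.3.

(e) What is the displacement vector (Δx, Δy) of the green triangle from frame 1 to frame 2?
(-1.9, -3.1)

The green triangle was at (8.9, 3.8) in frame 1 and (7.0, 0.7) in frame 2.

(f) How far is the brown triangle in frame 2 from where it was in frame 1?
3.9

The brown triangle moved from (1.5, 0.9) to (2.6, 4.6), a distance of √(1.1² + 3.7²) ≈ 3.9.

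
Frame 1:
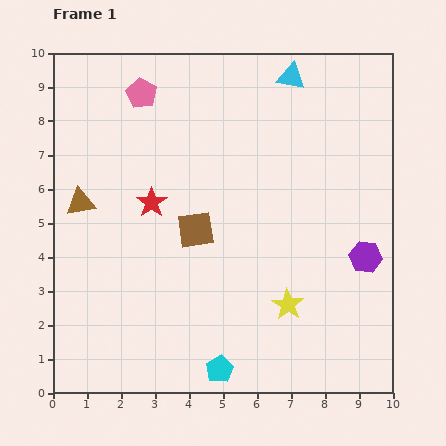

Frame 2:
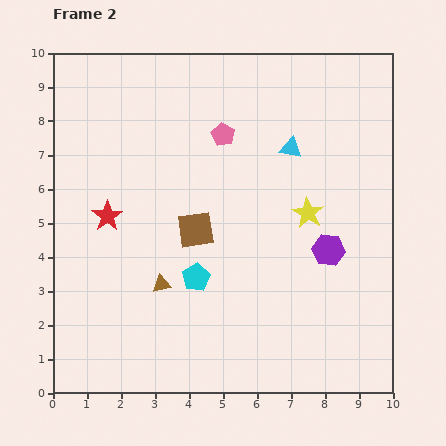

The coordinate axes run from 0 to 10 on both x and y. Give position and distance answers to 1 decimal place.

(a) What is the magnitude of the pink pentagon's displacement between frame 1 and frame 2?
2.7

The pink pentagon moved from (2.6, 8.8) to (5.0, 7.6), a distance of √(2.4² + 1.2²) ≈ 2.7.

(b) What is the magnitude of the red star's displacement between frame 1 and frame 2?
1.4

The red star moved from (2.9, 5.6) to (1.6, 5.2), a distance of √(1.3² + 0.4²) ≈ 1.4.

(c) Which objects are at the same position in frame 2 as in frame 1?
the brown square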